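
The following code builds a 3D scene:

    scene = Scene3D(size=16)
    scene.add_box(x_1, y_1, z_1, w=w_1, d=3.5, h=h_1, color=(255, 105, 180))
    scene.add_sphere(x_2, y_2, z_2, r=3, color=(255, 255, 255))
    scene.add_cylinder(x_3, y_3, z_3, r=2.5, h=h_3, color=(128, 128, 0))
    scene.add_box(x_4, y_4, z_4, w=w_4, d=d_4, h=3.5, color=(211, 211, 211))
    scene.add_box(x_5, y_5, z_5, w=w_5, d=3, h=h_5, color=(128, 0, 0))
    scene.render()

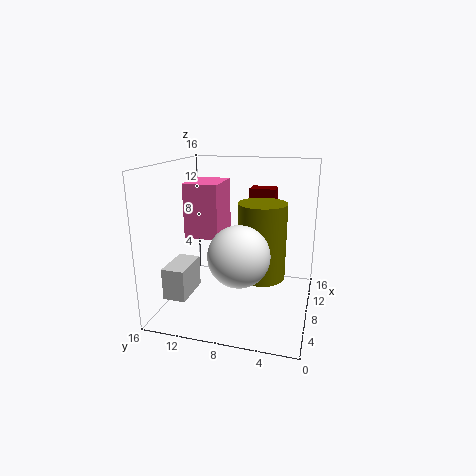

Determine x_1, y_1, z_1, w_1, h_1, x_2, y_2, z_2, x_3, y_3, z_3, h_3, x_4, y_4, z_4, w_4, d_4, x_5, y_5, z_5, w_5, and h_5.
x_1 = 4
y_1 = 9
z_1 = 9
w_1 = 4.5
h_1 = 5.5
x_2 = 3
y_2 = 6.5
z_2 = 8
x_3 = 6.5
y_3 = 5
z_3 = 4.5
h_3 = 8
x_4 = 3
y_4 = 12.5
z_4 = 2
w_4 = 4.5
d_4 = 2.5
x_5 = 11
y_5 = 4.5
z_5 = 11
w_5 = 2
h_5 = 2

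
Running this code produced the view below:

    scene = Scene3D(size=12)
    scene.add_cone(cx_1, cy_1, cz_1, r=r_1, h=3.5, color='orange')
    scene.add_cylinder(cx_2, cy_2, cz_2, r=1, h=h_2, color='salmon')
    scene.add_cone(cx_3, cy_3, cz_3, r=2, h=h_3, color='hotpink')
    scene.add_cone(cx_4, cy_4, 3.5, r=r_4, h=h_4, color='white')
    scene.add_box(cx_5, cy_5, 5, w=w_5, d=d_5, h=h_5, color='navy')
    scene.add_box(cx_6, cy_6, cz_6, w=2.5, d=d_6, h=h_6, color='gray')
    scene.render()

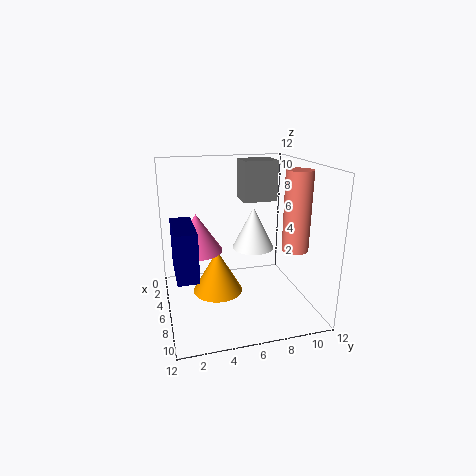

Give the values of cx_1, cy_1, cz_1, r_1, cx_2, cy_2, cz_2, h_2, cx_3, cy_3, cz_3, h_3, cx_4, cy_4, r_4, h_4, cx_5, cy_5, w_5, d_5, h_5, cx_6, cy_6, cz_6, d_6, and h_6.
cx_1 = 7; cy_1 = 4; cz_1 = 2; r_1 = 2; cx_2 = 9.5; cy_2 = 9.5; cz_2 = 6; h_2 = 6; cx_3 = 6.5; cy_3 = 2.5; cz_3 = 5.5; h_3 = 3; cx_4 = 2.5; cy_4 = 8.5; r_4 = 2; h_4 = 4; cx_5 = 7; cy_5 = 0.5; w_5 = 4; d_5 = 1.5; h_5 = 3.5; cx_6 = 2; cy_6 = 7; cz_6 = 8.5; d_6 = 3; h_6 = 3.5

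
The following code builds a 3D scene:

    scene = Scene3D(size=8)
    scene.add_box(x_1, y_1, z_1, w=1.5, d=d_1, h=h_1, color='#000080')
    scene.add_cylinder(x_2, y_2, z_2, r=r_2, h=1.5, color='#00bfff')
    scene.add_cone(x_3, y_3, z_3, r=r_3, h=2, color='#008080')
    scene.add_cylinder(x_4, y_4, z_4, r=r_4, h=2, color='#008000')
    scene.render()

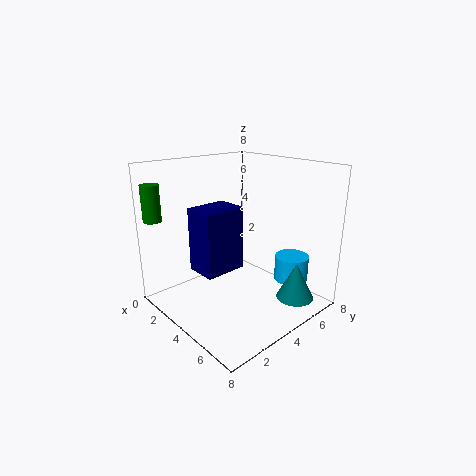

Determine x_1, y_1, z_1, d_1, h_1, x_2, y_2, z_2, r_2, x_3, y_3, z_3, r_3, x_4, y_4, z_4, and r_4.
x_1 = 4.5; y_1 = 0.5; z_1 = 3.5; d_1 = 2; h_1 = 3; x_2 = 5.5; y_2 = 7; z_2 = 1; r_2 = 1; x_3 = 7; y_3 = 5.5; z_3 = 1; r_3 = 1; x_4 = 1; y_4 = 0.5; z_4 = 5; r_4 = 0.5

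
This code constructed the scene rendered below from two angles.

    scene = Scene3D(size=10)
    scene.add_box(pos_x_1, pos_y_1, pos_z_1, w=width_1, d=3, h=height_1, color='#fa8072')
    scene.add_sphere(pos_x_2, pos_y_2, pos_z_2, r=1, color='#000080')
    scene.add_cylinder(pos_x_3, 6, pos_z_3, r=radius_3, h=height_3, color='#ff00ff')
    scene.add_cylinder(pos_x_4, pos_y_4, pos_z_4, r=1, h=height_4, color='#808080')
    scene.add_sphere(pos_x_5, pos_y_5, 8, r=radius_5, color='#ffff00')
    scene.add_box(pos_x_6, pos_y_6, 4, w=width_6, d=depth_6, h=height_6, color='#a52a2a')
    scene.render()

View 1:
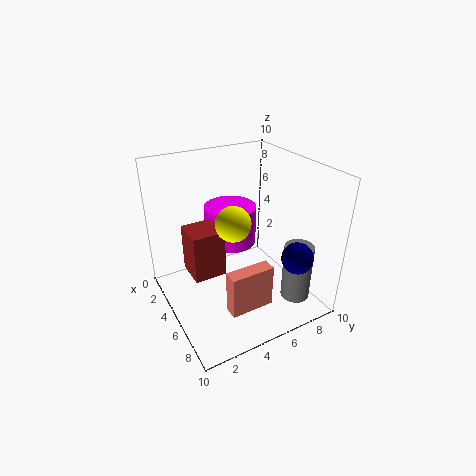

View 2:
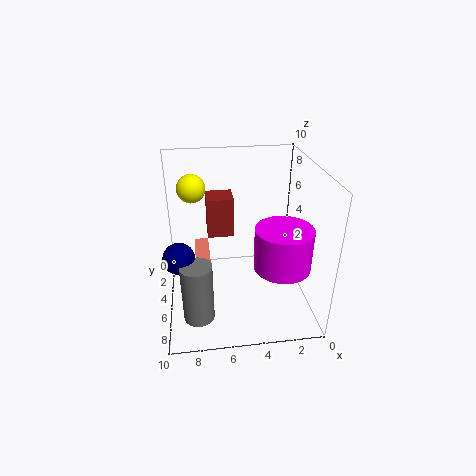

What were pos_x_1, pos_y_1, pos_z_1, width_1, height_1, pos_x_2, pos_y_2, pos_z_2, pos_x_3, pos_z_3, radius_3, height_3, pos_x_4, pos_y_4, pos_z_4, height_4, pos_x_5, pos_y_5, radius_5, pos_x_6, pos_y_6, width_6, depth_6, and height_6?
pos_x_1 = 7; pos_y_1 = 3; pos_z_1 = 1; width_1 = 1; height_1 = 3; pos_x_2 = 9; pos_y_2 = 7; pos_z_2 = 5; pos_x_3 = 2; pos_z_3 = 3; radius_3 = 2; height_3 = 3; pos_x_4 = 8; pos_y_4 = 8; pos_z_4 = 1; height_4 = 4; pos_x_5 = 8; pos_y_5 = 3; radius_5 = 1; pos_x_6 = 5; pos_y_6 = 1; width_6 = 2; depth_6 = 2; height_6 = 3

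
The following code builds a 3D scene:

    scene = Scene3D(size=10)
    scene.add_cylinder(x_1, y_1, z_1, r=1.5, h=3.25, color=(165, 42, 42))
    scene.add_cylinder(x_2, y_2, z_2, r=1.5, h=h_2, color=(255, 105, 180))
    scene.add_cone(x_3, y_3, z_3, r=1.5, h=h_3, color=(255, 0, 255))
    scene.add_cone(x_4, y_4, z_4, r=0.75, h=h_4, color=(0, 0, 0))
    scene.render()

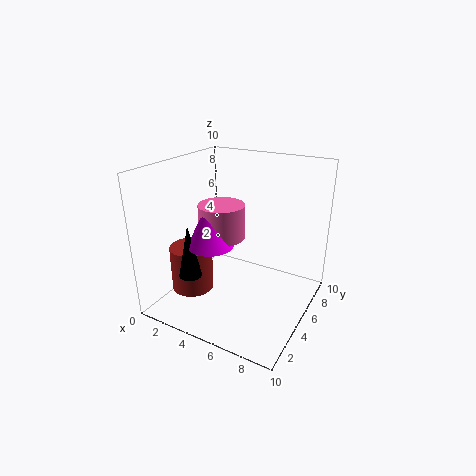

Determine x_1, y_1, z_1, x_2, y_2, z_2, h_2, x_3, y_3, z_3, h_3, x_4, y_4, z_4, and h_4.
x_1 = 2
y_1 = 3.5
z_1 = 1
x_2 = 4.5
y_2 = 3.75
z_2 = 5.5
h_2 = 2.25
x_3 = 4.25
y_3 = 2.75
z_3 = 5.25
h_3 = 3
x_4 = 3.25
y_4 = 1.75
z_4 = 3.25
h_4 = 3.5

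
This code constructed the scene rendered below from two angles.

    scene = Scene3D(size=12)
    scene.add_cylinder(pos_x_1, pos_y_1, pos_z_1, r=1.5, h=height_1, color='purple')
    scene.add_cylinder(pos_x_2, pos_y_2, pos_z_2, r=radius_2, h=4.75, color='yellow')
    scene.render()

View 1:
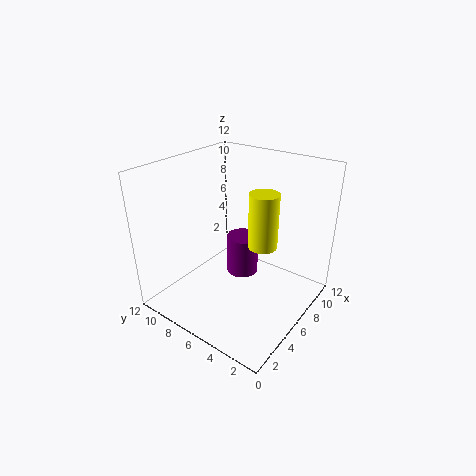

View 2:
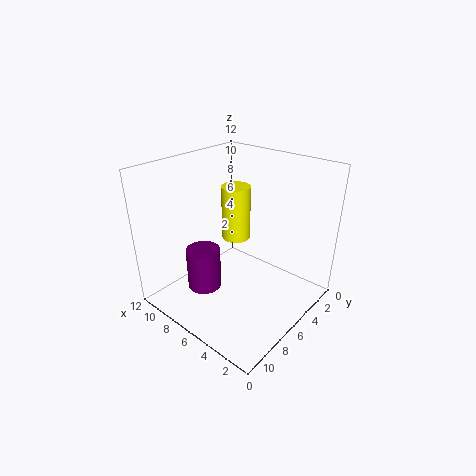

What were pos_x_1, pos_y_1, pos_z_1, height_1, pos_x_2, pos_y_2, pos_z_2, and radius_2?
pos_x_1 = 8.75, pos_y_1 = 7.5, pos_z_1 = 0.75, height_1 = 3.75, pos_x_2 = 7.5, pos_y_2 = 4.5, pos_z_2 = 5, radius_2 = 1.25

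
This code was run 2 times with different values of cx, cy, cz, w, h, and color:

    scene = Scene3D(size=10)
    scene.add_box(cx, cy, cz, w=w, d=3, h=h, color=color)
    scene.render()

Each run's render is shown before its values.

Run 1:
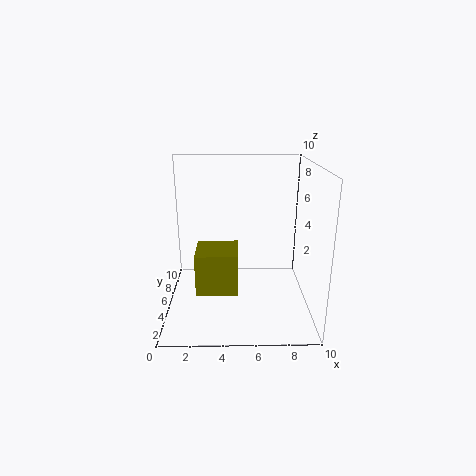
cx = 2, cy = 4, cz = 1, w = 3, h = 3, color = 'olive'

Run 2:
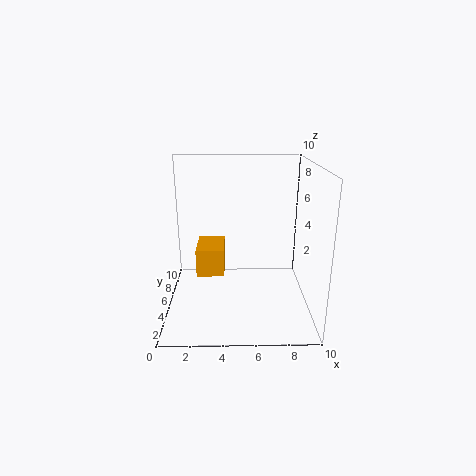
cx = 2, cy = 5, cz = 2, w = 2, h = 2, color = 'orange'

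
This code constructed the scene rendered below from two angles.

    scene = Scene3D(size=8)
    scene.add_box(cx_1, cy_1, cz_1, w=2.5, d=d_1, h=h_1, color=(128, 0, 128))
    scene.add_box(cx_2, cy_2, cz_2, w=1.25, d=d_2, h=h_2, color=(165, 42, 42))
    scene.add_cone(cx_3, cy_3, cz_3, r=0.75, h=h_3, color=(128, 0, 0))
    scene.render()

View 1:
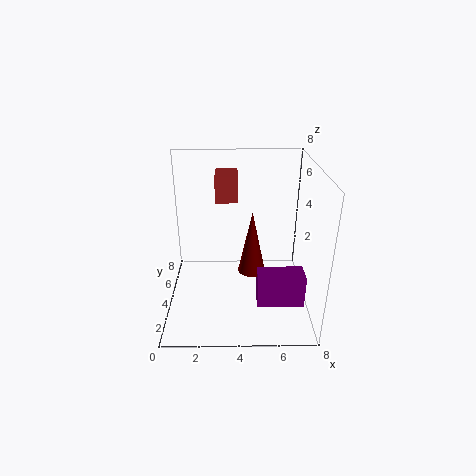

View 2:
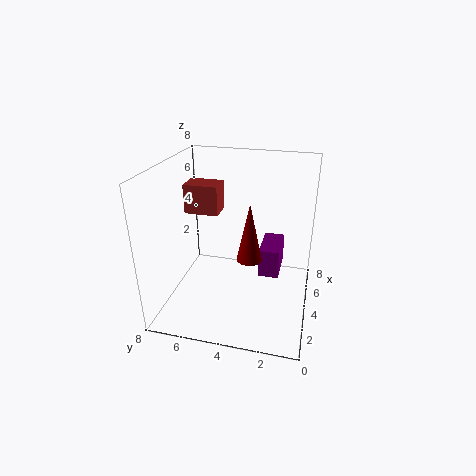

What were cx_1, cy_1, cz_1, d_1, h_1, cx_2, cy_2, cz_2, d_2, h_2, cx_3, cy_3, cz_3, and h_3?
cx_1 = 5
cy_1 = 1.75
cz_1 = 1
d_1 = 1.25
h_1 = 1.75
cx_2 = 2.75
cy_2 = 4.75
cz_2 = 5.75
d_2 = 1.75
h_2 = 1.5
cx_3 = 4.75
cy_3 = 3.5
cz_3 = 2.25
h_3 = 3.5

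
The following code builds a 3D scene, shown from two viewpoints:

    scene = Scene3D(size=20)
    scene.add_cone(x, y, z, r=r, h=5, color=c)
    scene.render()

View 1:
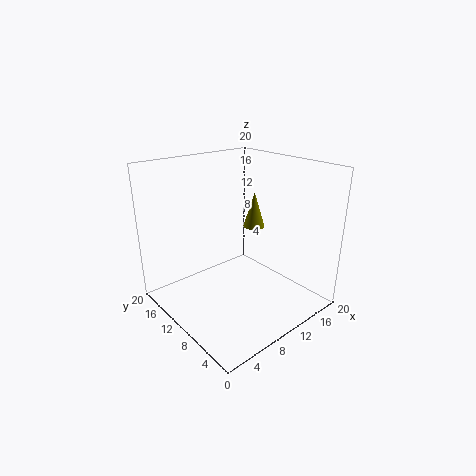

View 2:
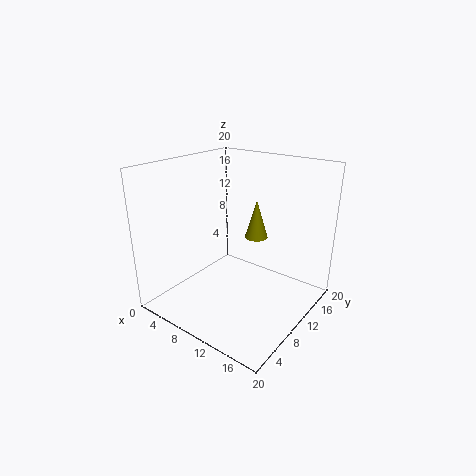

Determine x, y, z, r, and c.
x = 13; y = 10; z = 11; r = 1.5; c = 'olive'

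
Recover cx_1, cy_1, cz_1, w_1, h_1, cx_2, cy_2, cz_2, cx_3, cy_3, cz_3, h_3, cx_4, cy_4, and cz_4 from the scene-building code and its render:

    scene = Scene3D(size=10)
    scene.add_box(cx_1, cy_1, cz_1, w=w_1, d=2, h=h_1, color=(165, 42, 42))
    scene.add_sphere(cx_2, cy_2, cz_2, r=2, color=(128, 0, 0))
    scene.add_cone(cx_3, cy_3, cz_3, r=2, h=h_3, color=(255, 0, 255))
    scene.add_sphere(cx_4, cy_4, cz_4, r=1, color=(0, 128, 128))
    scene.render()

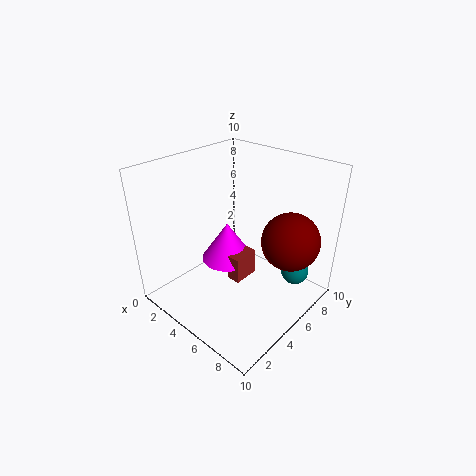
cx_1 = 4
cy_1 = 5
cz_1 = 1
w_1 = 1
h_1 = 2
cx_2 = 8
cy_2 = 7
cz_2 = 5
cx_3 = 3
cy_3 = 6
cz_3 = 2
h_3 = 3
cx_4 = 8
cy_4 = 8
cz_4 = 2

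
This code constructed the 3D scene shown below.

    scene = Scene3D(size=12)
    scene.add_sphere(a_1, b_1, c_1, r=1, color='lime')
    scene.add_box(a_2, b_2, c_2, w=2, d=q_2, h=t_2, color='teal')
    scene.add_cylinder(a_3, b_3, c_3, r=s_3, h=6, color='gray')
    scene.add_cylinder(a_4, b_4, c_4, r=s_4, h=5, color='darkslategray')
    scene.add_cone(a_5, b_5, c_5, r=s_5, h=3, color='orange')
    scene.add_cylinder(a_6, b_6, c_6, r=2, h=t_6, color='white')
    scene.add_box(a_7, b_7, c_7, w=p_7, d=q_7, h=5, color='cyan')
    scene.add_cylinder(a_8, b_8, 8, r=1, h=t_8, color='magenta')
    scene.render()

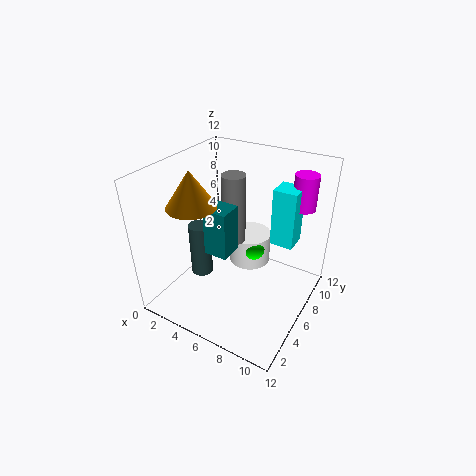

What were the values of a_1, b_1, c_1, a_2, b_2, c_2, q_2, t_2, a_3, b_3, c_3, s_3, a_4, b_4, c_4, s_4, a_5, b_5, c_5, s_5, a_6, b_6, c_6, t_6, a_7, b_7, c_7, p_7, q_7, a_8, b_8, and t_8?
a_1 = 6, b_1 = 9, c_1 = 3, a_2 = 4, b_2 = 4, c_2 = 5, q_2 = 2, t_2 = 4, a_3 = 5, b_3 = 7, c_3 = 5, s_3 = 1, a_4 = 2, b_4 = 6, c_4 = 1, s_4 = 1, a_5 = 3, b_5 = 4, c_5 = 9, s_5 = 2, a_6 = 5, b_6 = 10, c_6 = 1, t_6 = 3, a_7 = 8, b_7 = 8, c_7 = 5, p_7 = 2, q_7 = 2, a_8 = 10, b_8 = 10, t_8 = 3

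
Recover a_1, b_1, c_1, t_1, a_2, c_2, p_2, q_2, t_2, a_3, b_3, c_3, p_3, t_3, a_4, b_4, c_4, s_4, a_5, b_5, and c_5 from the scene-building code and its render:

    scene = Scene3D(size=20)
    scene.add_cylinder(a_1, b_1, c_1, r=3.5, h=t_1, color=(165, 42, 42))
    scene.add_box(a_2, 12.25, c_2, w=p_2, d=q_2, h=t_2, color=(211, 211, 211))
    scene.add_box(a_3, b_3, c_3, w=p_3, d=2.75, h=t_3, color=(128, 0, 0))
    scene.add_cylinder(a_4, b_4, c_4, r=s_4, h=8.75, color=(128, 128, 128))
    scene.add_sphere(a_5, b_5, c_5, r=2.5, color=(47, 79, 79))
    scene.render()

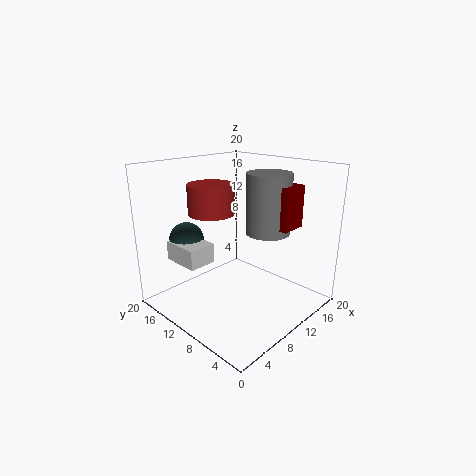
a_1 = 10.75, b_1 = 16.25, c_1 = 12, t_1 = 4.5, a_2 = 3.5, c_2 = 6.5, p_2 = 4, q_2 = 5.5, t_2 = 2.75, a_3 = 13.75, b_3 = 4.75, c_3 = 11, p_3 = 4, t_3 = 6, a_4 = 15, b_4 = 8.75, c_4 = 9.75, s_4 = 3.25, a_5 = 6.25, b_5 = 16.75, c_5 = 9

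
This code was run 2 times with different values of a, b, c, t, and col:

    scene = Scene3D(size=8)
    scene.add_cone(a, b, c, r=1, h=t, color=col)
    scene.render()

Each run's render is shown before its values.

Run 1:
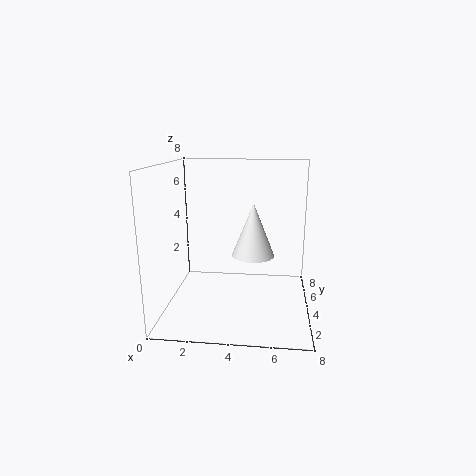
a = 5, b = 1.5, c = 4, t = 2.5, col = 'white'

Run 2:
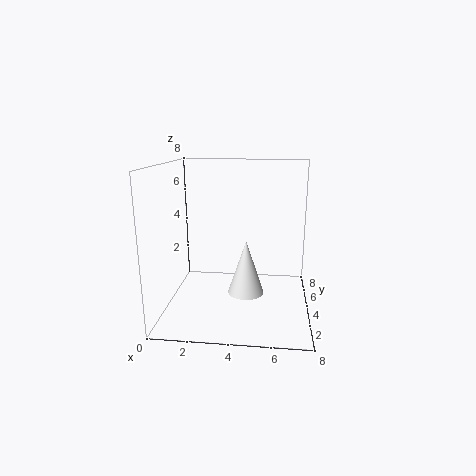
a = 4.5, b = 3.5, c = 1, t = 3, col = 'white'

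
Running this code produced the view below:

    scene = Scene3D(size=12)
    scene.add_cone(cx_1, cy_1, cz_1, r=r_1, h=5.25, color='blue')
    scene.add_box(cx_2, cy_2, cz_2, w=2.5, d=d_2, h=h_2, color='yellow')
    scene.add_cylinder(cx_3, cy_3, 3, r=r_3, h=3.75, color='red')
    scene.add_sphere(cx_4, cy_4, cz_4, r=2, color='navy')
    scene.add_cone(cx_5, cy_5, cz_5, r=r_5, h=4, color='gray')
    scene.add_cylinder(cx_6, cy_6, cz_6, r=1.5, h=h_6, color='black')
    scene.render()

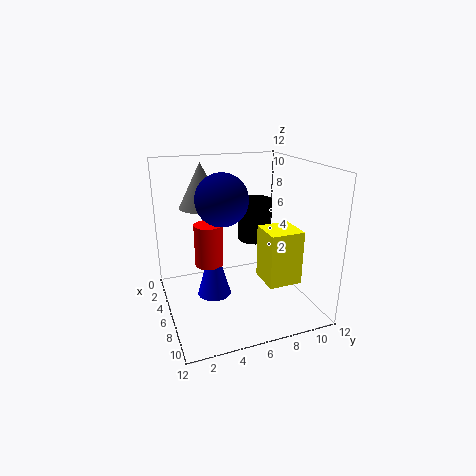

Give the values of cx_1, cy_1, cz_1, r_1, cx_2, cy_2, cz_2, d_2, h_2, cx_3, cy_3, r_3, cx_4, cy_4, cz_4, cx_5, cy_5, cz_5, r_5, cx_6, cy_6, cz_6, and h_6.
cx_1 = 4.5
cy_1 = 4.25
cz_1 = 0.25
r_1 = 1.5
cx_2 = 8.75
cy_2 = 6.5
cz_2 = 4
d_2 = 2.5
h_2 = 4
cx_3 = 4
cy_3 = 4
r_3 = 1.25
cx_4 = 7.25
cy_4 = 4.25
cz_4 = 9.75
cx_5 = 2
cy_5 = 4
cz_5 = 7.75
r_5 = 2
cx_6 = 3.75
cy_6 = 8.5
cz_6 = 4.75
h_6 = 3.75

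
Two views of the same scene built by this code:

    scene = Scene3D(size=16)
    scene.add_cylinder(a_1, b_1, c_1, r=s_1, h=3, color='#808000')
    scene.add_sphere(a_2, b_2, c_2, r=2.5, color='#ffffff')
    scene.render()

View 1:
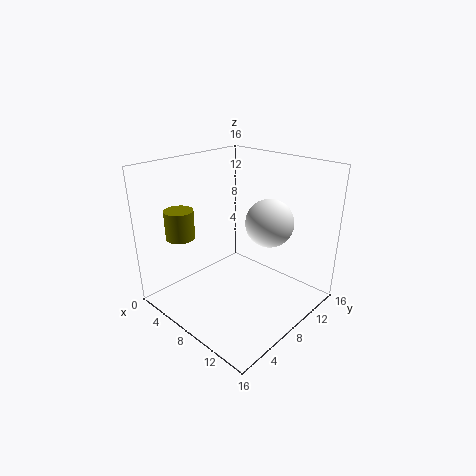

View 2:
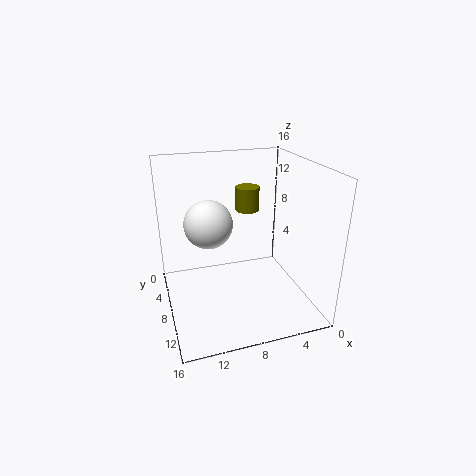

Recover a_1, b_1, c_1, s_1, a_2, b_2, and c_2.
a_1 = 5, b_1 = 2.5, c_1 = 9, s_1 = 1.5, a_2 = 11.5, b_2 = 9, c_2 = 10.5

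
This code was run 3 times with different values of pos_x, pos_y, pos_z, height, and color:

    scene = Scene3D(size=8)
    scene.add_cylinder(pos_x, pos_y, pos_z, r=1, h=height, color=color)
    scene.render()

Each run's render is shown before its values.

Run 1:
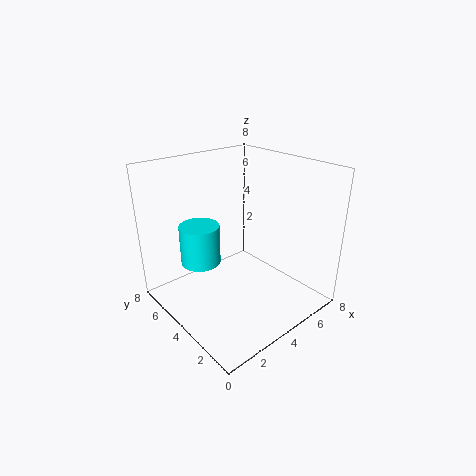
pos_x = 1.5
pos_y = 4
pos_z = 3.5
height = 2
color = 'cyan'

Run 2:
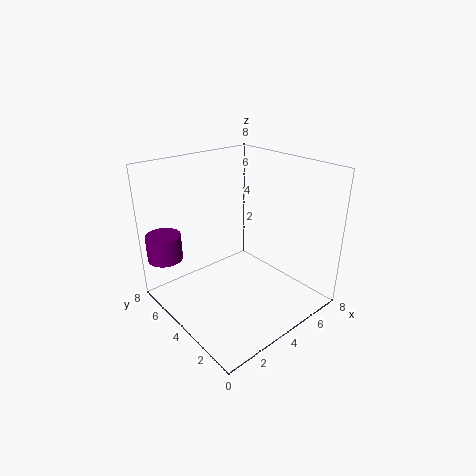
pos_x = 1
pos_y = 7
pos_z = 2.5
height = 1.5
color = 'purple'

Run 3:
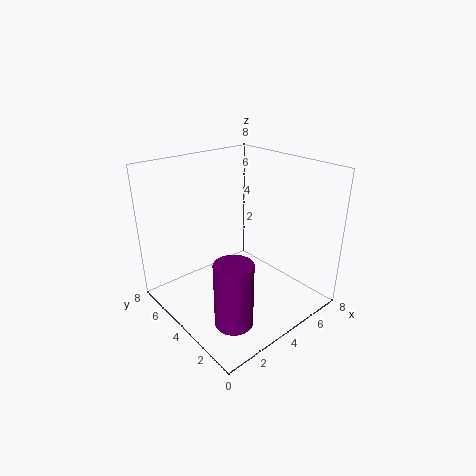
pos_x = 2
pos_y = 2
pos_z = 0.5
height = 3.5
color = 'purple'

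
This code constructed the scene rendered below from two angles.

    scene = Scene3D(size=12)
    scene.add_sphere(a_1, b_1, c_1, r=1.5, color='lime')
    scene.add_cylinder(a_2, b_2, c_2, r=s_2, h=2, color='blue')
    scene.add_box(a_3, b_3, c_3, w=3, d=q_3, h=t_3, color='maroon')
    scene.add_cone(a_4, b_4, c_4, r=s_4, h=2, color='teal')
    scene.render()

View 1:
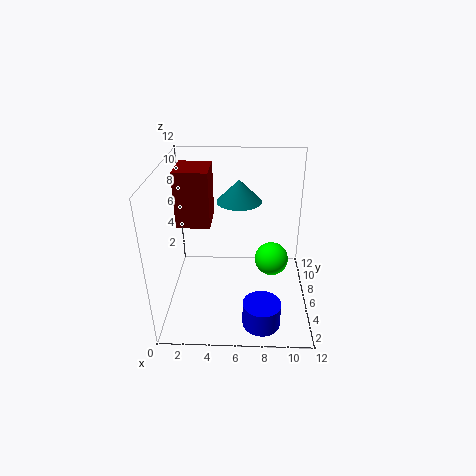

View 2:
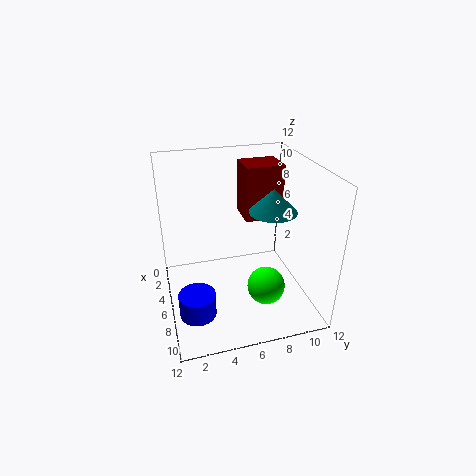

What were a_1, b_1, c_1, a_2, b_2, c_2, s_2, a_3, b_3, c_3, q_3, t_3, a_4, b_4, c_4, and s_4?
a_1 = 9; b_1 = 7.5; c_1 = 3; a_2 = 8; b_2 = 2; c_2 = 0.5; s_2 = 1.5; a_3 = 0.5; b_3 = 7.5; c_3 = 6; q_3 = 3.5; t_3 = 5; a_4 = 6; b_4 = 9; c_4 = 8; s_4 = 2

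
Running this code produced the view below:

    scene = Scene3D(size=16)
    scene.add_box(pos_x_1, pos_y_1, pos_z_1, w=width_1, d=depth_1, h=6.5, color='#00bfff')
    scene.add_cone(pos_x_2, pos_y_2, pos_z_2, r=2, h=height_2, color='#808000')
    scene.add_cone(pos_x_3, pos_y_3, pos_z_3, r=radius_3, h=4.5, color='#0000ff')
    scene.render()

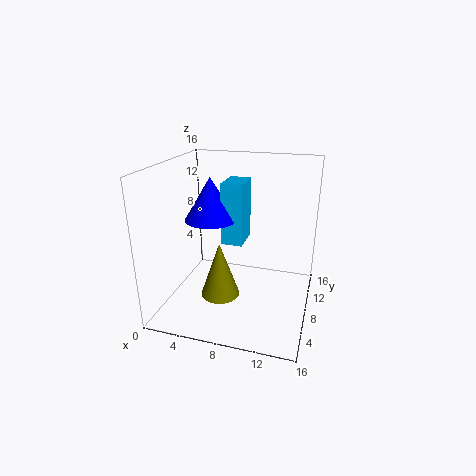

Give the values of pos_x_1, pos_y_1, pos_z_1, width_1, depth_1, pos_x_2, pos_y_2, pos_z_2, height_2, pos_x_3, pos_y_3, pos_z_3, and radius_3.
pos_x_1 = 6.75, pos_y_1 = 6, pos_z_1 = 8, width_1 = 2.25, depth_1 = 3.5, pos_x_2 = 7.25, pos_y_2 = 4, pos_z_2 = 3.25, height_2 = 5.75, pos_x_3 = 5.5, pos_y_3 = 6.5, pos_z_3 = 10.5, radius_3 = 2.75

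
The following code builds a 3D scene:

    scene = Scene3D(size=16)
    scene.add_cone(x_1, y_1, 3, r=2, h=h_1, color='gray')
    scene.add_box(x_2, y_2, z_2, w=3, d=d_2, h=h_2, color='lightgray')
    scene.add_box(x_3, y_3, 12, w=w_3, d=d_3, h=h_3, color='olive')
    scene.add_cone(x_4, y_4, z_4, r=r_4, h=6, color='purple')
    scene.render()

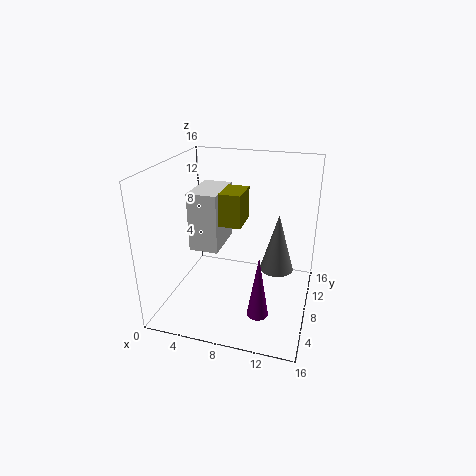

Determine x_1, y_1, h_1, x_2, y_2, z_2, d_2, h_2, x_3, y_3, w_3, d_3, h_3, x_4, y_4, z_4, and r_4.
x_1 = 12
y_1 = 11
h_1 = 7
x_2 = 4
y_2 = 4
z_2 = 8
d_2 = 5
h_2 = 6
x_3 = 8
y_3 = 2
w_3 = 2
d_3 = 3
h_3 = 3
x_4 = 12
y_4 = 1
z_4 = 4
r_4 = 1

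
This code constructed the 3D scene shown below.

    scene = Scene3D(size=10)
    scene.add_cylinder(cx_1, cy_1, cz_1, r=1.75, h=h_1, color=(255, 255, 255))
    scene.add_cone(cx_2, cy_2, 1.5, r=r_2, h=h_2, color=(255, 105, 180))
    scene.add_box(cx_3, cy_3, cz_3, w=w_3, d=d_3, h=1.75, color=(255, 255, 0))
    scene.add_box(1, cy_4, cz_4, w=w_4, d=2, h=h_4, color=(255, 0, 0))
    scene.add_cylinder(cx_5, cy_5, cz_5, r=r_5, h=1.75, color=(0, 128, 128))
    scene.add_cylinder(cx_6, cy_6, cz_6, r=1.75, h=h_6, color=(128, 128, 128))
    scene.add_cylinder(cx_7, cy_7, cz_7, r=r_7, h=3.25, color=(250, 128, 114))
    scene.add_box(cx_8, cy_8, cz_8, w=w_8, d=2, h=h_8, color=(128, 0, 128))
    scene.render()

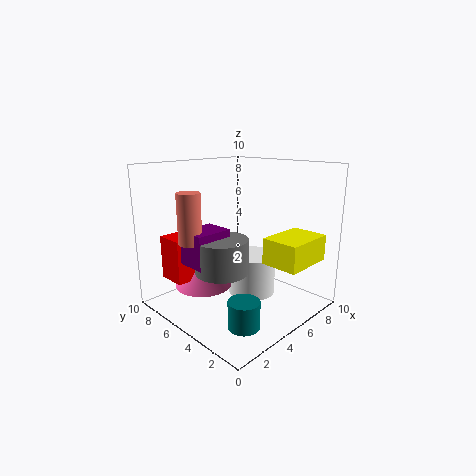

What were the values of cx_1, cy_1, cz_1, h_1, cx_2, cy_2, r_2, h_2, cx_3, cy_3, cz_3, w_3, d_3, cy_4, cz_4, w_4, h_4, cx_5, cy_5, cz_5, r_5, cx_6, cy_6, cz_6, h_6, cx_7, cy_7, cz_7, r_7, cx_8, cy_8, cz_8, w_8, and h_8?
cx_1 = 6.75
cy_1 = 5.25
cz_1 = 0.25
h_1 = 3
cx_2 = 3.25
cy_2 = 6.75
r_2 = 2
h_2 = 2.5
cx_3 = 5
cy_3 = 0.25
cz_3 = 3.75
w_3 = 3.5
d_3 = 2.5
cy_4 = 6.5
cz_4 = 2.25
w_4 = 3.5
h_4 = 3
cx_5 = 2.5
cy_5 = 2
cz_5 = 0.5
r_5 = 1
cx_6 = 3
cy_6 = 4.5
cz_6 = 3.25
h_6 = 2.25
cx_7 = 1.5
cy_7 = 5.75
cz_7 = 5.25
r_7 = 0.75
cx_8 = 1.25
cy_8 = 4.5
cz_8 = 3.75
w_8 = 2.5
h_8 = 2.25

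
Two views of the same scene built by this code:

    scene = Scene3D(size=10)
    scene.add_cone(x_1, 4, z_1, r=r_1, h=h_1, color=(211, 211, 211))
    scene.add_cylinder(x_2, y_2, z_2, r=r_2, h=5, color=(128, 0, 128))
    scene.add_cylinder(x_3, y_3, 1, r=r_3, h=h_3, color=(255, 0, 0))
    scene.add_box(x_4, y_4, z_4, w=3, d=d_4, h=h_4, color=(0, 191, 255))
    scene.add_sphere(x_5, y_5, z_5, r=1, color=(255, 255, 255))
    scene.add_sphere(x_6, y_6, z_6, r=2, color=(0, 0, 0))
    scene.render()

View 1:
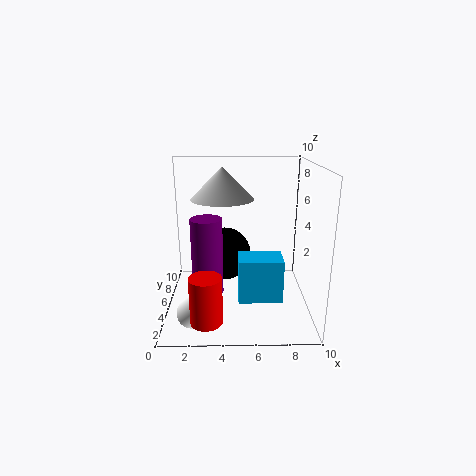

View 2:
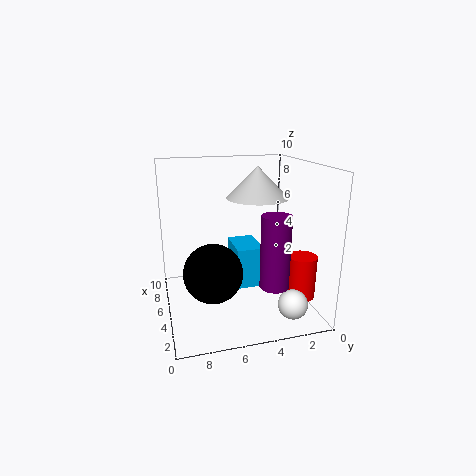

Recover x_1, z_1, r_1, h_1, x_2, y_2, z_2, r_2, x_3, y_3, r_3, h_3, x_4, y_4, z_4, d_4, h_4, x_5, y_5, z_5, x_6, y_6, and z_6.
x_1 = 4, z_1 = 8, r_1 = 2, h_1 = 2, x_2 = 3, y_2 = 3, z_2 = 2, r_2 = 1, x_3 = 3, y_3 = 1, r_3 = 1, h_3 = 3, x_4 = 5, y_4 = 3, z_4 = 1, d_4 = 2, h_4 = 3, x_5 = 2, y_5 = 2, z_5 = 1, x_6 = 4, y_6 = 7, z_6 = 3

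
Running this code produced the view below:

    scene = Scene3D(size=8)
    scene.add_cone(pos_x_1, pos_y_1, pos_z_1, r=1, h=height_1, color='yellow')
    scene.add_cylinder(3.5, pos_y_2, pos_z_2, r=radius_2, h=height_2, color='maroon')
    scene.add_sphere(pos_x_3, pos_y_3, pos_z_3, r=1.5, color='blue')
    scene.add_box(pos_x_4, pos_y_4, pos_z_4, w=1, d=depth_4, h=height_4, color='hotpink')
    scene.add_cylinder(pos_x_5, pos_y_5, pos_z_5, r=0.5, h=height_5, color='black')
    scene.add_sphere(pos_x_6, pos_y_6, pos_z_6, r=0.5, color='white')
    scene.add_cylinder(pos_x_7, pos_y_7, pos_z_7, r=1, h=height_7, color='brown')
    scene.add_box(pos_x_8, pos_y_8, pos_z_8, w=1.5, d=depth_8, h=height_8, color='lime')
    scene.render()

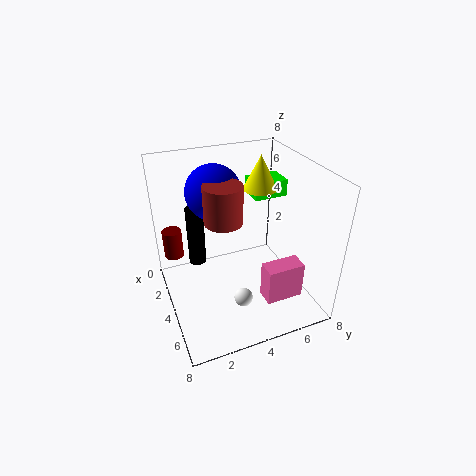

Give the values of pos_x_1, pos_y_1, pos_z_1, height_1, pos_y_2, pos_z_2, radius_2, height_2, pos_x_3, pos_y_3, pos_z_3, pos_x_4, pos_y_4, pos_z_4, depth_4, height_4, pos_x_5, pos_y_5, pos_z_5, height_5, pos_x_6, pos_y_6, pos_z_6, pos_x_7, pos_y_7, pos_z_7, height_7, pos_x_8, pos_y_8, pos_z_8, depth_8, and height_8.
pos_x_1 = 2.5
pos_y_1 = 6
pos_z_1 = 6
height_1 = 2
pos_y_2 = 0.5
pos_z_2 = 3.5
radius_2 = 0.5
height_2 = 1.5
pos_x_3 = 3
pos_y_3 = 3
pos_z_3 = 6.5
pos_x_4 = 6
pos_y_4 = 4.5
pos_z_4 = 1.5
depth_4 = 2
height_4 = 2
pos_x_5 = 2.5
pos_y_5 = 2
pos_z_5 = 2
height_5 = 3.5
pos_x_6 = 6
pos_y_6 = 3.5
pos_z_6 = 1.5
pos_x_7 = 4.5
pos_y_7 = 3
pos_z_7 = 5.5
height_7 = 2
pos_x_8 = 1.5
pos_y_8 = 5.5
pos_z_8 = 5.5
depth_8 = 2
height_8 = 1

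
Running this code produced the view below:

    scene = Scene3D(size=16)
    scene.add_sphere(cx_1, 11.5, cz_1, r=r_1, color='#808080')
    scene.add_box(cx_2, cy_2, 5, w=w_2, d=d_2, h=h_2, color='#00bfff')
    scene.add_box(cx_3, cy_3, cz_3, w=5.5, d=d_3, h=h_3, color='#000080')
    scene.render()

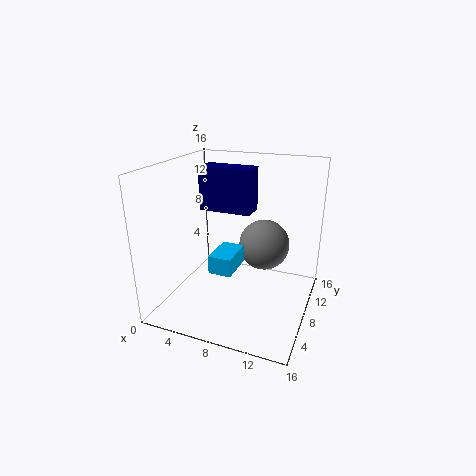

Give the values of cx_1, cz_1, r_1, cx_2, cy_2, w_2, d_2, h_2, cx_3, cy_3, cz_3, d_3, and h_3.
cx_1 = 10, cz_1 = 6, r_1 = 3, cx_2 = 6, cy_2 = 4.5, w_2 = 2.5, d_2 = 4, h_2 = 2, cx_3 = 4.5, cy_3 = 6, cz_3 = 11.5, d_3 = 2.5, h_3 = 4.5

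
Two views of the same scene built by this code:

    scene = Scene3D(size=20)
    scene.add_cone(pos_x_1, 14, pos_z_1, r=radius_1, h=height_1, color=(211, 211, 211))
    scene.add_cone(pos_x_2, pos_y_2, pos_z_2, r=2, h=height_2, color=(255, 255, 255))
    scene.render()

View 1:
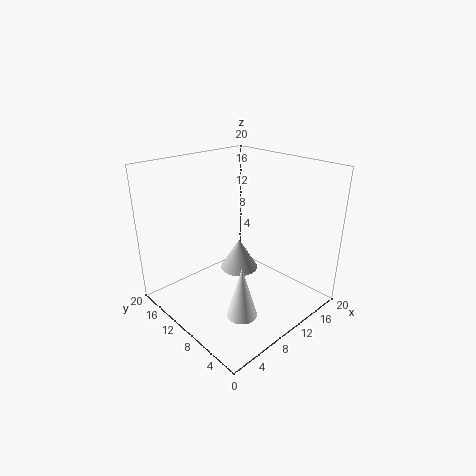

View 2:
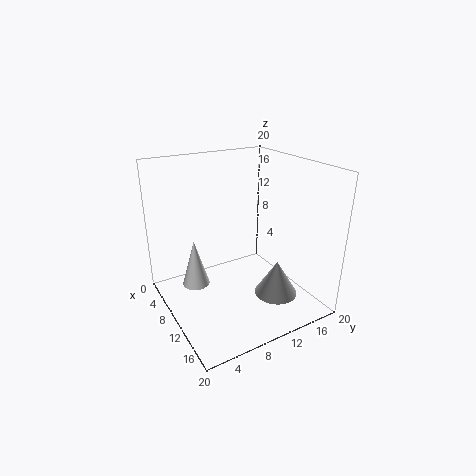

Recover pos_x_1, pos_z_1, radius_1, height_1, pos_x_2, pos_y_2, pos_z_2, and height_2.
pos_x_1 = 14, pos_z_1 = 2, radius_1 = 3, height_1 = 5, pos_x_2 = 6, pos_y_2 = 5, pos_z_2 = 2, height_2 = 7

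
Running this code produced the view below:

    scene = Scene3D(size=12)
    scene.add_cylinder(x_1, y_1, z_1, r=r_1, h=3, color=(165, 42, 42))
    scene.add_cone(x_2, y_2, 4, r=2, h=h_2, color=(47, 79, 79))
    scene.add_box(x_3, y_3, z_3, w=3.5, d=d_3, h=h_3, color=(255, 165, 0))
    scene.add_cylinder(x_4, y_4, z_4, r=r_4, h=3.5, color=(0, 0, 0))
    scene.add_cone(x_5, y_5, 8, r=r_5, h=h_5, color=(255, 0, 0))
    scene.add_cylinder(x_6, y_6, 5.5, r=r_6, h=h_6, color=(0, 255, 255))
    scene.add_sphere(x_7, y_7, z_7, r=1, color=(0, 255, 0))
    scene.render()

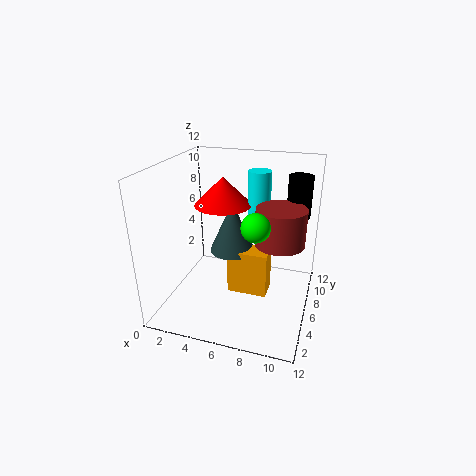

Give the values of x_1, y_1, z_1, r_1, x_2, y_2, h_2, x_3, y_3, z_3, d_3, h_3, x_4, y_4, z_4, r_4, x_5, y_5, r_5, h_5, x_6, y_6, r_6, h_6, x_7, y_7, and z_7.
x_1 = 9.5; y_1 = 6; z_1 = 6; r_1 = 2; x_2 = 5; y_2 = 7.5; h_2 = 4.5; x_3 = 5; y_3 = 6; z_3 = 0.5; d_3 = 2; h_3 = 4; x_4 = 10.5; y_4 = 8.5; z_4 = 7.5; r_4 = 1; x_5 = 4; y_5 = 8; r_5 = 2.5; h_5 = 2.5; x_6 = 7; y_6 = 9; r_6 = 1; h_6 = 5.5; x_7 = 8.5; y_7 = 2; z_7 = 9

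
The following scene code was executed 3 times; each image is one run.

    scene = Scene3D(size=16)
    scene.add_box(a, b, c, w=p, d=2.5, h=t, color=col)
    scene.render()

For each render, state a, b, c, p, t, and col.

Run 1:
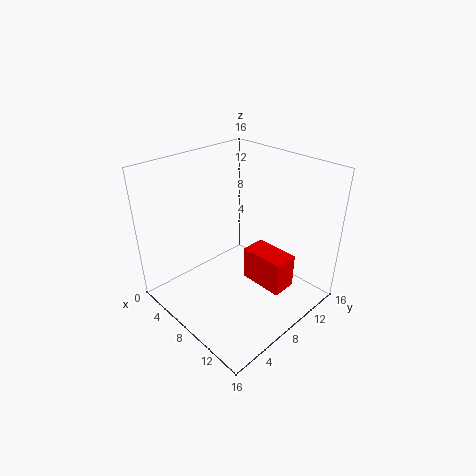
a = 10.5, b = 6.5, c = 5, p = 4.5, t = 3.5, col = 'red'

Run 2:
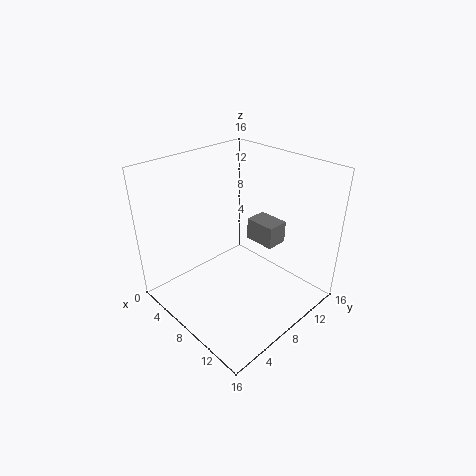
a = 7.5, b = 10, c = 7, p = 3.5, t = 2.5, col = 'gray'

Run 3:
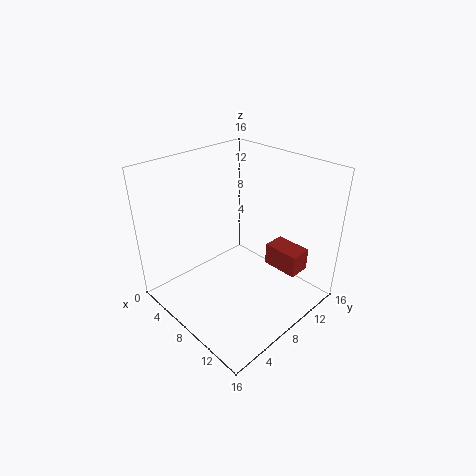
a = 10, b = 10.5, c = 4.5, p = 4, t = 2.5, col = 'brown'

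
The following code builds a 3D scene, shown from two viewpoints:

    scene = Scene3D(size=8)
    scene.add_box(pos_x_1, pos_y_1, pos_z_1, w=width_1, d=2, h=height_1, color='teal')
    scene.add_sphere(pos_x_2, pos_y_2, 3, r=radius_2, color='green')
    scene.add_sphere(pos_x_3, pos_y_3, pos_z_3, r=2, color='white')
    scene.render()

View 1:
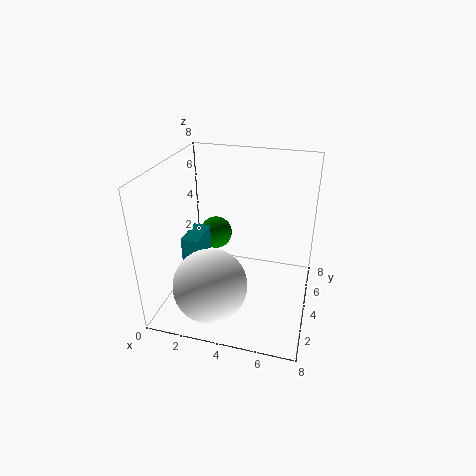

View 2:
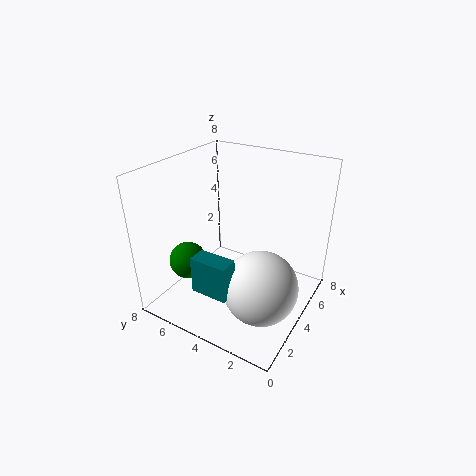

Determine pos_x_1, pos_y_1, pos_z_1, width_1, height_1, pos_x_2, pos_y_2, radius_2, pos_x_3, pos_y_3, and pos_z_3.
pos_x_1 = 1; pos_y_1 = 3; pos_z_1 = 2; width_1 = 1; height_1 = 2; pos_x_2 = 2; pos_y_2 = 6; radius_2 = 1; pos_x_3 = 3; pos_y_3 = 2; pos_z_3 = 2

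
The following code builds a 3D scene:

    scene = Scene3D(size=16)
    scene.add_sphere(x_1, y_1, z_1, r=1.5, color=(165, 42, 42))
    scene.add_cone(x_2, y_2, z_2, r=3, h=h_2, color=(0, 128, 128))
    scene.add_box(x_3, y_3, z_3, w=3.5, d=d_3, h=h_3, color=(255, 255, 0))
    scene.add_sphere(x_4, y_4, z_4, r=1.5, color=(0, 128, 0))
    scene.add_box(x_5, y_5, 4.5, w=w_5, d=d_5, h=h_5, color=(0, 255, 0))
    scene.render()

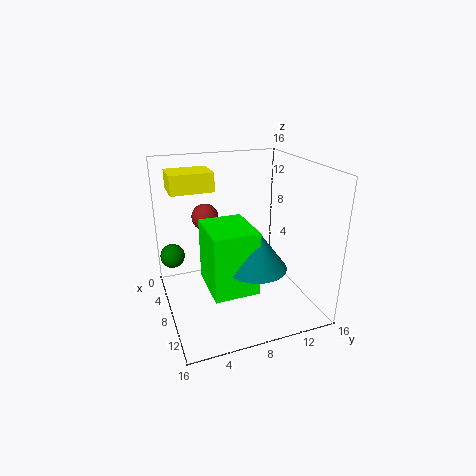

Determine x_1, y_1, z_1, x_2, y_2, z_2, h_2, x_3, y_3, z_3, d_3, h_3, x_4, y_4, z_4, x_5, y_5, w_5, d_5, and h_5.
x_1 = 5.5, y_1 = 5, z_1 = 10, x_2 = 13, y_2 = 8, z_2 = 7, h_2 = 4, x_3 = 4.5, y_3 = 1, z_3 = 13.5, d_3 = 4.5, h_3 = 2, x_4 = 2, y_4 = 1.5, z_4 = 4, x_5 = 8.5, y_5 = 3.5, w_5 = 5.5, d_5 = 4.5, h_5 = 6.5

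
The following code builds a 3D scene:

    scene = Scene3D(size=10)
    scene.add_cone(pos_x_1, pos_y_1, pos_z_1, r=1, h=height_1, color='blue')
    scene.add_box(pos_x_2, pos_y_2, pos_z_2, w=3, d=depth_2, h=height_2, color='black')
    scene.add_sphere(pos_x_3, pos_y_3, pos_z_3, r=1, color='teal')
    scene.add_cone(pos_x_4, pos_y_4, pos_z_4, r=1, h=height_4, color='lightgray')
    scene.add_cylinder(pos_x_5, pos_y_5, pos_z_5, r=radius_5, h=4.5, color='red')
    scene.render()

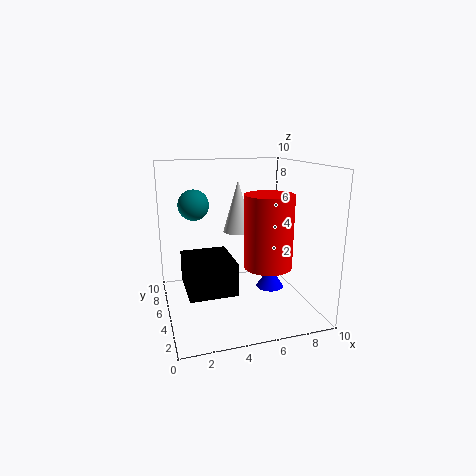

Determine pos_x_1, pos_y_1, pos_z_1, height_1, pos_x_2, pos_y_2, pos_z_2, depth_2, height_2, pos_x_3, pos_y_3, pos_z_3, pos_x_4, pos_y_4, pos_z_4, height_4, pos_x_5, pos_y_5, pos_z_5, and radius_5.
pos_x_1 = 7.5, pos_y_1 = 5, pos_z_1 = 1, height_1 = 1.5, pos_x_2 = 1, pos_y_2 = 1.5, pos_z_2 = 2.5, depth_2 = 3.5, height_2 = 2, pos_x_3 = 2, pos_y_3 = 5, pos_z_3 = 7.5, pos_x_4 = 5, pos_y_4 = 5, pos_z_4 = 5.5, height_4 = 3.5, pos_x_5 = 6, pos_y_5 = 2, pos_z_5 = 4, radius_5 = 1.5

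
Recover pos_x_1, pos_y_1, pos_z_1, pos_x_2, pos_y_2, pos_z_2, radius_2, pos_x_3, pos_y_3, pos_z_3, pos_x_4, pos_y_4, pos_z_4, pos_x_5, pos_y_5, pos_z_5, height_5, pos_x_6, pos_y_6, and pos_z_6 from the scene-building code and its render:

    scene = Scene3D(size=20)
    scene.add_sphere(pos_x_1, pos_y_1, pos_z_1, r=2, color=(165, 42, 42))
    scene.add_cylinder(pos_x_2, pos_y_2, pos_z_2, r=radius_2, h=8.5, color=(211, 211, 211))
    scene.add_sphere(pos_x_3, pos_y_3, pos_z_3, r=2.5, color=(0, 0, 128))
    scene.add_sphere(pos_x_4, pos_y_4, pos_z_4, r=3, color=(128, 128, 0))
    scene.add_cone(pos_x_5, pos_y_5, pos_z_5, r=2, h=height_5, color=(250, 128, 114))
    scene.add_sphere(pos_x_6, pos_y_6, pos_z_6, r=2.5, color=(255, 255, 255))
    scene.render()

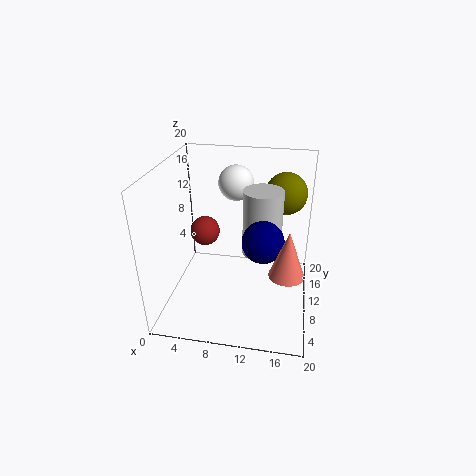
pos_x_1 = 5.5, pos_y_1 = 9.5, pos_z_1 = 11, pos_x_2 = 13.5, pos_y_2 = 8, pos_z_2 = 9.5, radius_2 = 2.5, pos_x_3 = 14, pos_y_3 = 4.5, pos_z_3 = 13, pos_x_4 = 16, pos_y_4 = 15, pos_z_4 = 15, pos_x_5 = 17, pos_y_5 = 2, pos_z_5 = 10.5, height_5 = 5.5, pos_x_6 = 9, pos_y_6 = 14, pos_z_6 = 16.5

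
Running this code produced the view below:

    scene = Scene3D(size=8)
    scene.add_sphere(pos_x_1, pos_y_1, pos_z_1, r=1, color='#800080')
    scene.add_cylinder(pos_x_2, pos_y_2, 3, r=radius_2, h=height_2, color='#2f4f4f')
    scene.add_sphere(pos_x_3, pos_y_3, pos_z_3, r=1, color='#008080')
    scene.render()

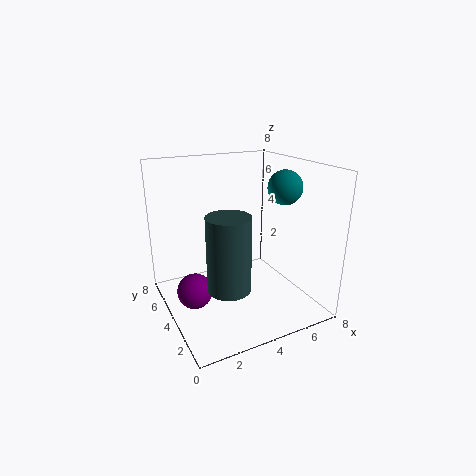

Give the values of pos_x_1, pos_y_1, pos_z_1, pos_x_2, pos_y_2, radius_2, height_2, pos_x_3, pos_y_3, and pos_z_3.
pos_x_1 = 1.5
pos_y_1 = 4.5
pos_z_1 = 1
pos_x_2 = 2
pos_y_2 = 1
radius_2 = 1
height_2 = 3.5
pos_x_3 = 7
pos_y_3 = 4
pos_z_3 = 6.5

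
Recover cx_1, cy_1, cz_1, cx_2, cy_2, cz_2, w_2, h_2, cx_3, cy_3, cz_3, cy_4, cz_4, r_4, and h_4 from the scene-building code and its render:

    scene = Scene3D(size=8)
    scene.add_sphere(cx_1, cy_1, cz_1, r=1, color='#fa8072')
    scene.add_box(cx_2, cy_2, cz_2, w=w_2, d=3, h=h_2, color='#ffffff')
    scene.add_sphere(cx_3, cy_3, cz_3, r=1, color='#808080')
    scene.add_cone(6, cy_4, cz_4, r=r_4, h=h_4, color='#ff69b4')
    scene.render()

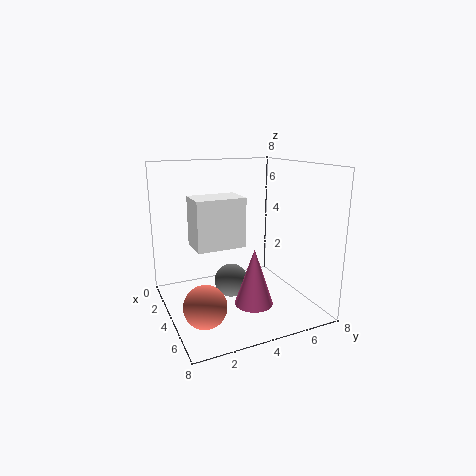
cx_1 = 7; cy_1 = 1; cz_1 = 2; cx_2 = 1; cy_2 = 2; cz_2 = 3; w_2 = 2; h_2 = 3; cx_3 = 3; cy_3 = 4; cz_3 = 1; cy_4 = 4; cz_4 = 1; r_4 = 1; h_4 = 3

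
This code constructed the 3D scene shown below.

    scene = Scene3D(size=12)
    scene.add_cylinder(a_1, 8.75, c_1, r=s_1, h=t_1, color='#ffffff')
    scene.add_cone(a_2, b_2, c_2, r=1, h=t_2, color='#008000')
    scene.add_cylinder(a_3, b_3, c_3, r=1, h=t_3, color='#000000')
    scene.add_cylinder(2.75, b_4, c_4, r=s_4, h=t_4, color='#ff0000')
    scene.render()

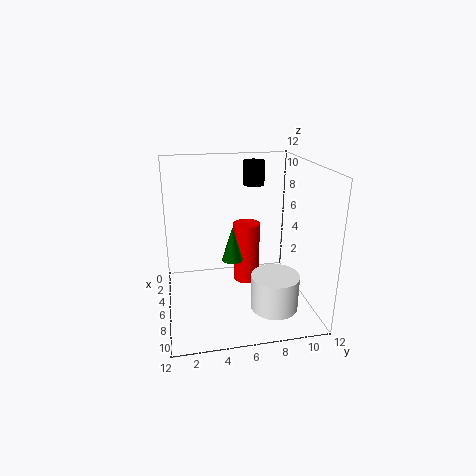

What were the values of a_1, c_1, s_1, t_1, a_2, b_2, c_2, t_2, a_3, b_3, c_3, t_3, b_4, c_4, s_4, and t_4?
a_1 = 8
c_1 = 0.25
s_1 = 2
t_1 = 3
a_2 = 3.5
b_2 = 6
c_2 = 2.75
t_2 = 3.25
a_3 = 1.25
b_3 = 8.5
c_3 = 9.25
t_3 = 2.25
b_4 = 7.5
c_4 = 0.25
s_4 = 1.25
t_4 = 5.75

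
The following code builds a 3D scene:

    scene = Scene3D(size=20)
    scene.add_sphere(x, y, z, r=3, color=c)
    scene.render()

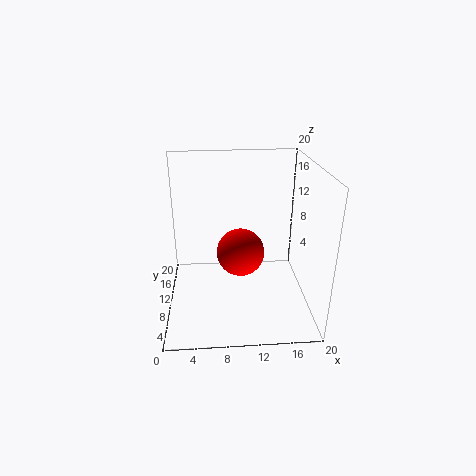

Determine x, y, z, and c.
x = 10; y = 6; z = 10; c = 'red'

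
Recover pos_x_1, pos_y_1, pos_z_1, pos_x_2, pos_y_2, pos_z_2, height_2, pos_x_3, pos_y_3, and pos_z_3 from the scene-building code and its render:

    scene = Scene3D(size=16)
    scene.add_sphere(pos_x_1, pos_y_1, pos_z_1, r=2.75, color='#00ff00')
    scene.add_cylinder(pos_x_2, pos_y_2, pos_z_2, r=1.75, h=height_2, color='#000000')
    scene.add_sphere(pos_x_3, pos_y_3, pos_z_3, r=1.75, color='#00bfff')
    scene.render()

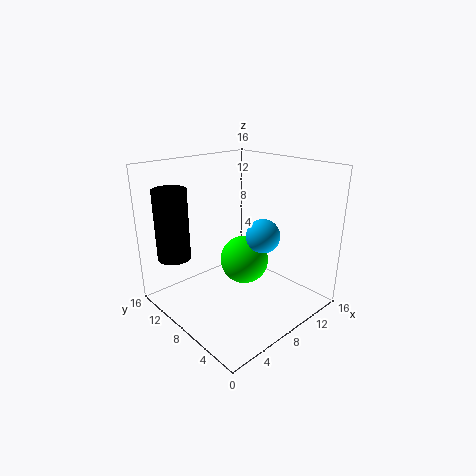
pos_x_1 = 9, pos_y_1 = 8, pos_z_1 = 5, pos_x_2 = 1.75, pos_y_2 = 11.25, pos_z_2 = 6.5, height_2 = 7.5, pos_x_3 = 8.25, pos_y_3 = 4.5, pos_z_3 = 9.25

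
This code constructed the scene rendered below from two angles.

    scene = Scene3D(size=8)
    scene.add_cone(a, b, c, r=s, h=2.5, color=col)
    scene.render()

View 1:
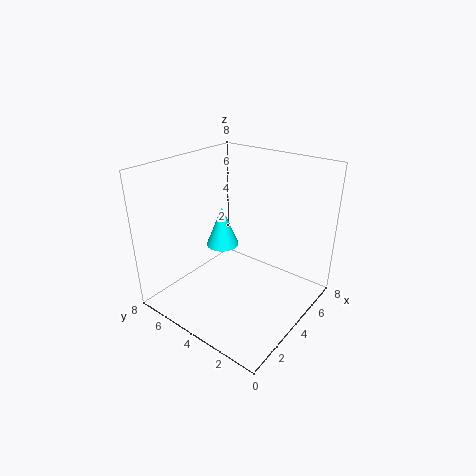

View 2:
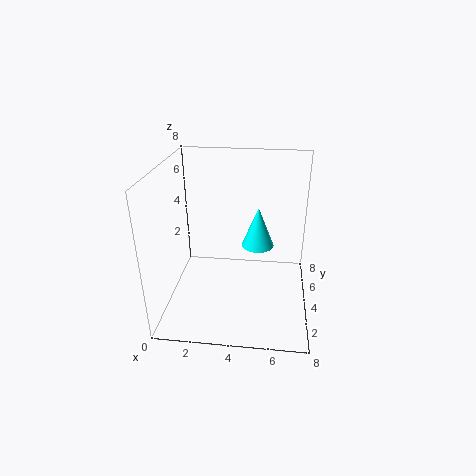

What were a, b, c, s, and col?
a = 5
b = 6
c = 2.5
s = 1
col = 'cyan'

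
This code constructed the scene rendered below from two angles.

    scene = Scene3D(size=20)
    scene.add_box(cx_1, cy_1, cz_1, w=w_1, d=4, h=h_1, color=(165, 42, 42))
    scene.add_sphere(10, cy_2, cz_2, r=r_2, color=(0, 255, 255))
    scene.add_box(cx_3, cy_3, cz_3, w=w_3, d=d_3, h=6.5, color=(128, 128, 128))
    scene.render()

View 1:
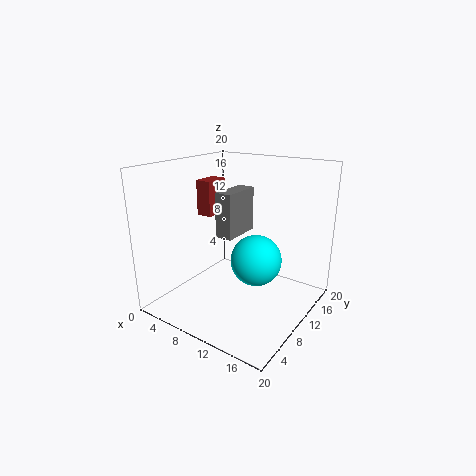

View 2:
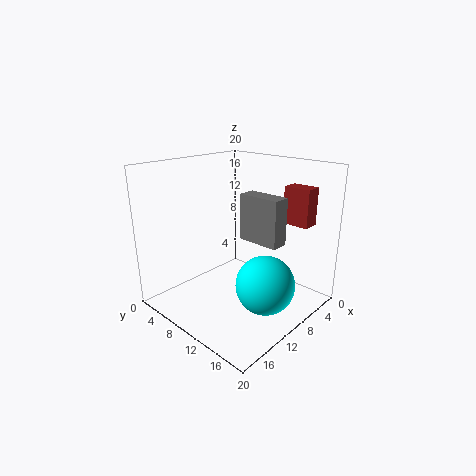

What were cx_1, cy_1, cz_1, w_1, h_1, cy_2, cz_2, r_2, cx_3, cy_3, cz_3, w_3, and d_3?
cx_1 = 0.5; cy_1 = 12.5; cz_1 = 11; w_1 = 2.5; h_1 = 5.5; cy_2 = 15; cz_2 = 4.5; r_2 = 4; cx_3 = 6.5; cy_3 = 9.5; cz_3 = 9.5; w_3 = 2.5; d_3 = 6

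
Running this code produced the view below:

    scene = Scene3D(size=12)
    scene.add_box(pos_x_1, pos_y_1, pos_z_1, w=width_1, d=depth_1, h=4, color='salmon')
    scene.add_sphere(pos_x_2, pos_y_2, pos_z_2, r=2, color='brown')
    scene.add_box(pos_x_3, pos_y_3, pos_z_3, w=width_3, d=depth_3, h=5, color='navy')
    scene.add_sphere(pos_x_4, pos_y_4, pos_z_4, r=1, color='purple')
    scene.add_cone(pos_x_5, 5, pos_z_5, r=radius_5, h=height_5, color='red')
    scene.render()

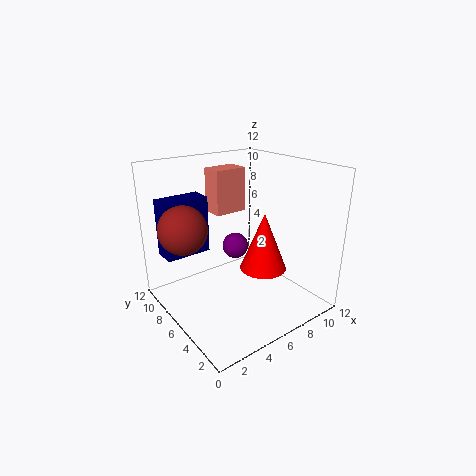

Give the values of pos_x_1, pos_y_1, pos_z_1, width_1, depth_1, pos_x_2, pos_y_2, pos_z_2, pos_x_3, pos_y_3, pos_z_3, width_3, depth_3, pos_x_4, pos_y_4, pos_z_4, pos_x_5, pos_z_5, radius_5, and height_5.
pos_x_1 = 6, pos_y_1 = 9, pos_z_1 = 7, width_1 = 3, depth_1 = 2, pos_x_2 = 2, pos_y_2 = 8, pos_z_2 = 7, pos_x_3 = 1, pos_y_3 = 9, pos_z_3 = 4, width_3 = 4, depth_3 = 2, pos_x_4 = 5, pos_y_4 = 5, pos_z_4 = 6, pos_x_5 = 8, pos_z_5 = 3, radius_5 = 2, height_5 = 5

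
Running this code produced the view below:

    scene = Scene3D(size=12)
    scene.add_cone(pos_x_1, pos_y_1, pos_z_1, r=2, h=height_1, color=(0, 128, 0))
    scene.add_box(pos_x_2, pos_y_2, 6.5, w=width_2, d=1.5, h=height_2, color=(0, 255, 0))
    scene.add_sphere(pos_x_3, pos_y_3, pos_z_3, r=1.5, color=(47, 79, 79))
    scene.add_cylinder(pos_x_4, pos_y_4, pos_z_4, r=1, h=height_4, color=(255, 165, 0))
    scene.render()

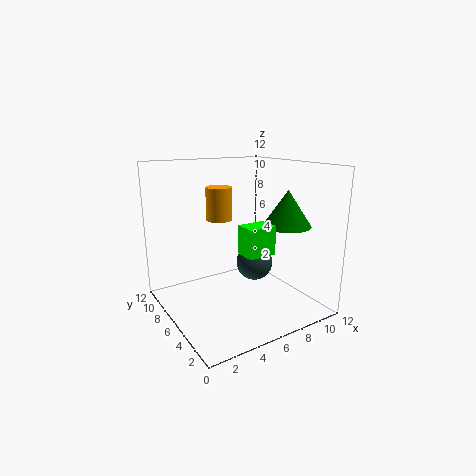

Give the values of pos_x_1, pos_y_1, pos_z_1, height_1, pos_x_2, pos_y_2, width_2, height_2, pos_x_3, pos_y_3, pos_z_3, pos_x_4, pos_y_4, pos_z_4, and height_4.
pos_x_1 = 9.5; pos_y_1 = 4; pos_z_1 = 7; height_1 = 3; pos_x_2 = 3.5; pos_y_2 = 0.5; width_2 = 2; height_2 = 2; pos_x_3 = 7; pos_y_3 = 5; pos_z_3 = 4; pos_x_4 = 4; pos_y_4 = 5.5; pos_z_4 = 8; height_4 = 2.5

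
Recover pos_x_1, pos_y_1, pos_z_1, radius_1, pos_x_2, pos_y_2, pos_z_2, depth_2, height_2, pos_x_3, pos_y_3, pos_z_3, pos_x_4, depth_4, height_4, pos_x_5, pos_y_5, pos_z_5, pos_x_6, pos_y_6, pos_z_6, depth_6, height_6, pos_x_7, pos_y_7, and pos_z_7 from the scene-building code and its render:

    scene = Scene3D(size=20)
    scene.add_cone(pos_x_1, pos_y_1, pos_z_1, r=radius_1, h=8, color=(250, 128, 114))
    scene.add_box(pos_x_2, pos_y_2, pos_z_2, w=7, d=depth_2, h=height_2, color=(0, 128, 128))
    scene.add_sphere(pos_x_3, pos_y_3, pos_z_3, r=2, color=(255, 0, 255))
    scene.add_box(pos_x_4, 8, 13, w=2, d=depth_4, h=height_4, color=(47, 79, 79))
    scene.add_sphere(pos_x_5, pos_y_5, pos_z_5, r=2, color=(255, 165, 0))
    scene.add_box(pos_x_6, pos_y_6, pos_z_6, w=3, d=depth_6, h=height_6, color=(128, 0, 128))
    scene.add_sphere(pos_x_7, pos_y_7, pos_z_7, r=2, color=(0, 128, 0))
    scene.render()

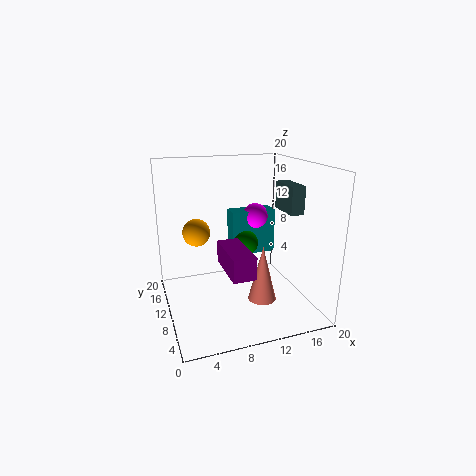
pos_x_1 = 13, pos_y_1 = 8, pos_z_1 = 1, radius_1 = 2, pos_x_2 = 11, pos_y_2 = 15, pos_z_2 = 5, depth_2 = 3, height_2 = 7, pos_x_3 = 15, pos_y_3 = 16, pos_z_3 = 11, pos_x_4 = 17, depth_4 = 5, height_4 = 4, pos_x_5 = 5, pos_y_5 = 14, pos_z_5 = 10, pos_x_6 = 7, pos_y_6 = 3, pos_z_6 = 7, depth_6 = 7, height_6 = 3, pos_x_7 = 13, pos_y_7 = 15, pos_z_7 = 7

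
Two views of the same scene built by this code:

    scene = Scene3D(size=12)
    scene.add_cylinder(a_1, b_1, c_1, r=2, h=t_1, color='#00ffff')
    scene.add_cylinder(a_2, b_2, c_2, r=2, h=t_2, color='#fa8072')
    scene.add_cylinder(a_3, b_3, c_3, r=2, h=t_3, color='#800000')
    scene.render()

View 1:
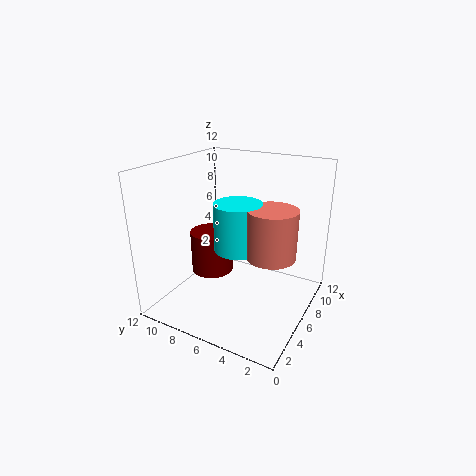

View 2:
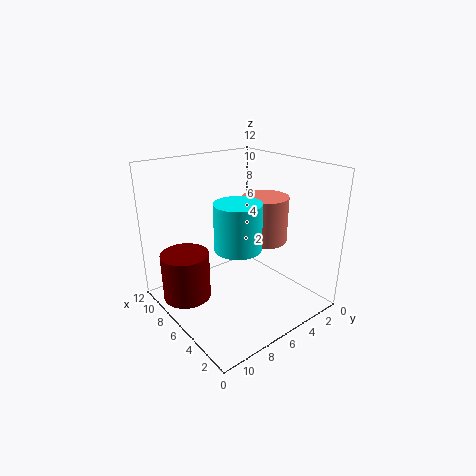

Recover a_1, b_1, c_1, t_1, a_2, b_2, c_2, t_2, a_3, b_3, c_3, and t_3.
a_1 = 6, b_1 = 6, c_1 = 5, t_1 = 4, a_2 = 6, b_2 = 3, c_2 = 5, t_2 = 4, a_3 = 8, b_3 = 10, c_3 = 1, t_3 = 4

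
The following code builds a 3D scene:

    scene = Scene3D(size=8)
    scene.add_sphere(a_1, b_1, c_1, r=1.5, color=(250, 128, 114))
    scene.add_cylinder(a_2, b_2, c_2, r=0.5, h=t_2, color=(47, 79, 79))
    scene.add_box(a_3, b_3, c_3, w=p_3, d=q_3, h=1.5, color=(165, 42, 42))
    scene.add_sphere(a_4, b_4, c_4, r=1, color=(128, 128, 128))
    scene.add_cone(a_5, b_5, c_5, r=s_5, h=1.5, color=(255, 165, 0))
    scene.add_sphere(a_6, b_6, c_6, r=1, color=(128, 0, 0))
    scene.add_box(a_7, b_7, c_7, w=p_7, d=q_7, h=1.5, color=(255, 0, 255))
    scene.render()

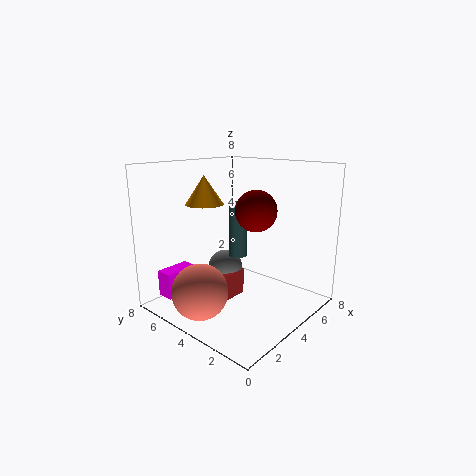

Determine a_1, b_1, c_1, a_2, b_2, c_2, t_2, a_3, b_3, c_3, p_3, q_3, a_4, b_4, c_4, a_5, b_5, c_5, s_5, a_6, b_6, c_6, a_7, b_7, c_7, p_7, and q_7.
a_1 = 1.5, b_1 = 4.5, c_1 = 1.5, a_2 = 4, b_2 = 4, c_2 = 3, t_2 = 3, a_3 = 3, b_3 = 4, c_3 = 0.5, p_3 = 1.5, q_3 = 1.5, a_4 = 4, b_4 = 5, c_4 = 2, a_5 = 2.5, b_5 = 5, c_5 = 6, s_5 = 1, a_6 = 3, b_6 = 2, c_6 = 6, a_7 = 1, b_7 = 6.5, c_7 = 0.5, p_7 = 2, q_7 = 1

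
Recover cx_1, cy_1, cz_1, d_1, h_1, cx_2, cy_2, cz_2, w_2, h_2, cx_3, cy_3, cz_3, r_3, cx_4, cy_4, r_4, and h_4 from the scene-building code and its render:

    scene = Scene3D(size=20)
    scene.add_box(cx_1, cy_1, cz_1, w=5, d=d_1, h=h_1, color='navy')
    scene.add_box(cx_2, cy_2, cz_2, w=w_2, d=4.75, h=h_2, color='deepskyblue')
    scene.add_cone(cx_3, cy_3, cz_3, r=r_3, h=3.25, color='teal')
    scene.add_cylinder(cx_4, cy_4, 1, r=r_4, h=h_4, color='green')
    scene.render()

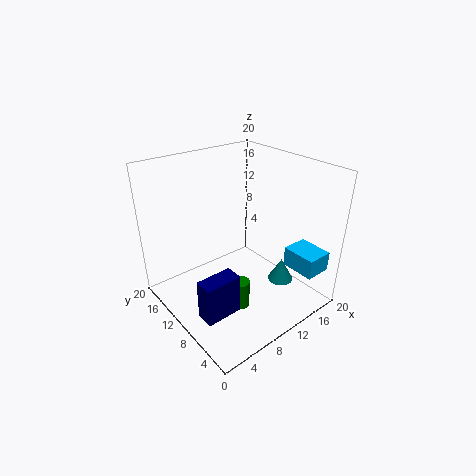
cx_1 = 1.75, cy_1 = 5.5, cz_1 = 2, d_1 = 2.5, h_1 = 5.5, cx_2 = 14.75, cy_2 = 0.75, cz_2 = 6, w_2 = 3.75, h_2 = 2.75, cx_3 = 14, cy_3 = 5.25, cz_3 = 4, r_3 = 1.75, cx_4 = 8.25, cy_4 = 7.25, r_4 = 1.25, h_4 = 4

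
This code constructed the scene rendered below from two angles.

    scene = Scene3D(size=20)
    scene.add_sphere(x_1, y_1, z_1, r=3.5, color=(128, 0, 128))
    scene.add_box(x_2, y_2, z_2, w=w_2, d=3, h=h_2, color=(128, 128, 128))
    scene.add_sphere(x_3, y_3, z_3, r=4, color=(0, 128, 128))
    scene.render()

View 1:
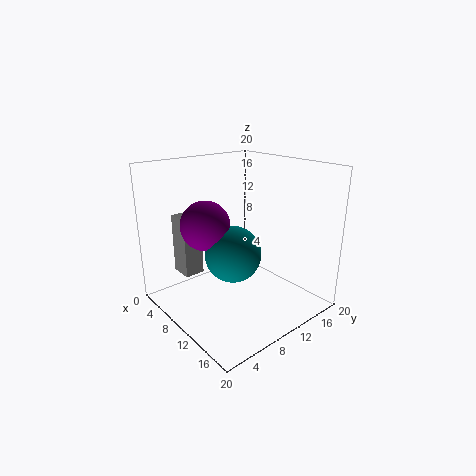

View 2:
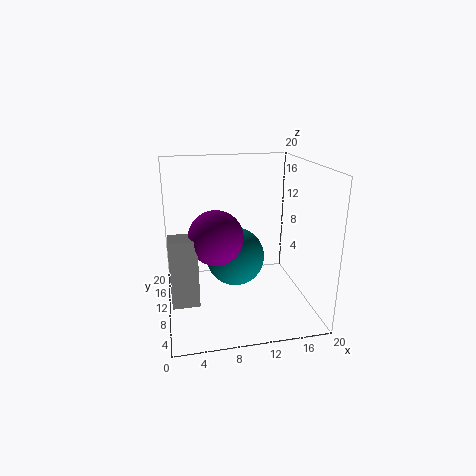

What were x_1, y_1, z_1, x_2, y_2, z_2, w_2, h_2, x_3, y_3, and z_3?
x_1 = 6.5; y_1 = 7; z_1 = 11.5; x_2 = 0.5; y_2 = 5; z_2 = 3; w_2 = 3.5; h_2 = 9; x_3 = 9.5; y_3 = 9.5; z_3 = 7.5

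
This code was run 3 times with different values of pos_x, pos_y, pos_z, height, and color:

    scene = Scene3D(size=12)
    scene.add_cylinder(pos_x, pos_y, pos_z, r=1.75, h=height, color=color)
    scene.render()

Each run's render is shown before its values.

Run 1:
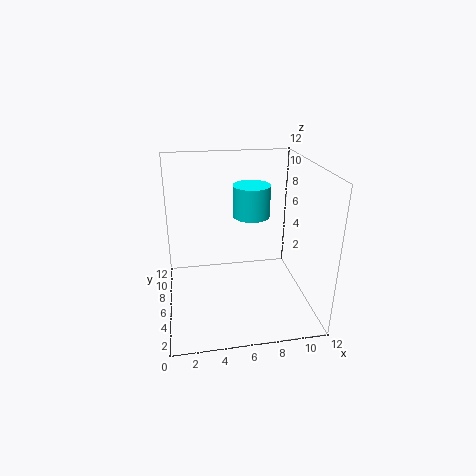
pos_x = 8; pos_y = 10; pos_z = 6.25; height = 3; color = 'cyan'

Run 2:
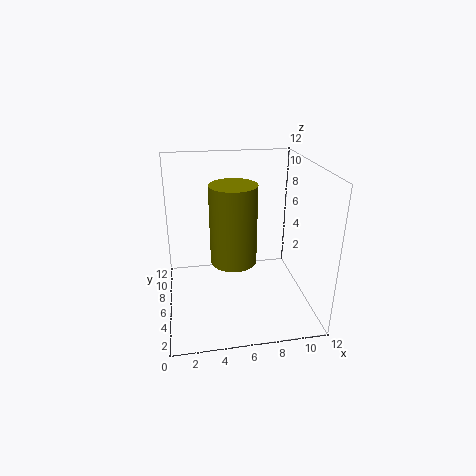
pos_x = 5.25; pos_y = 3.75; pos_z = 5.25; height = 6; color = 'olive'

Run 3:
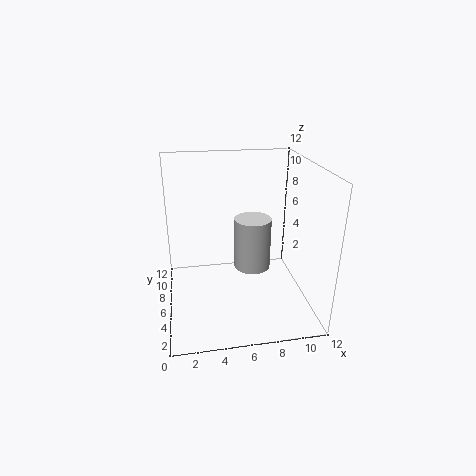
pos_x = 8; pos_y = 9.25; pos_z = 1.25; height = 5; color = 'lightgray'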